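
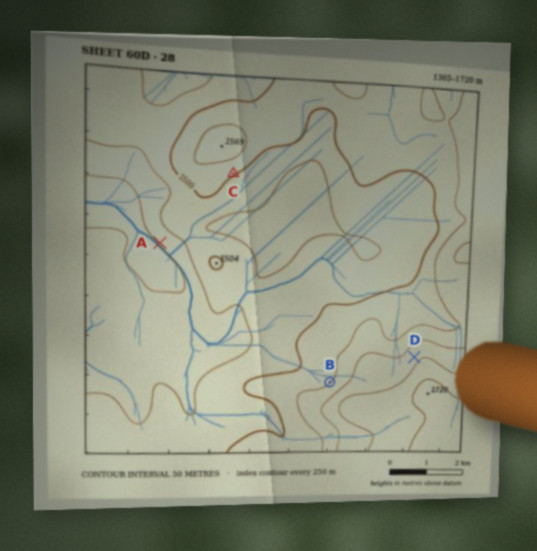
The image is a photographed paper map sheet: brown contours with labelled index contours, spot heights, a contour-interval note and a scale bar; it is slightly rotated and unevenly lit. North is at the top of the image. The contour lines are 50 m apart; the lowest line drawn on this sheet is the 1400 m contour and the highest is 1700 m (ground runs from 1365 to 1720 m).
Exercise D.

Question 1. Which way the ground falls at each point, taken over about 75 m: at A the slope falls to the SW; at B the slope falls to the NW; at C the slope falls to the SE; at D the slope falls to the NW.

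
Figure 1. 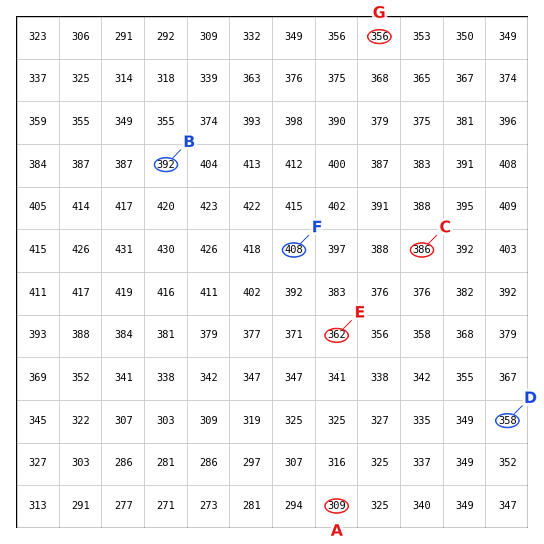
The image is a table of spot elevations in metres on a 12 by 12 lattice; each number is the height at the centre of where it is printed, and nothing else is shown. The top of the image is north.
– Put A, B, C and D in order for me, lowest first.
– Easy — A D C B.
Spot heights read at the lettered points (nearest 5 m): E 360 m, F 410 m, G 355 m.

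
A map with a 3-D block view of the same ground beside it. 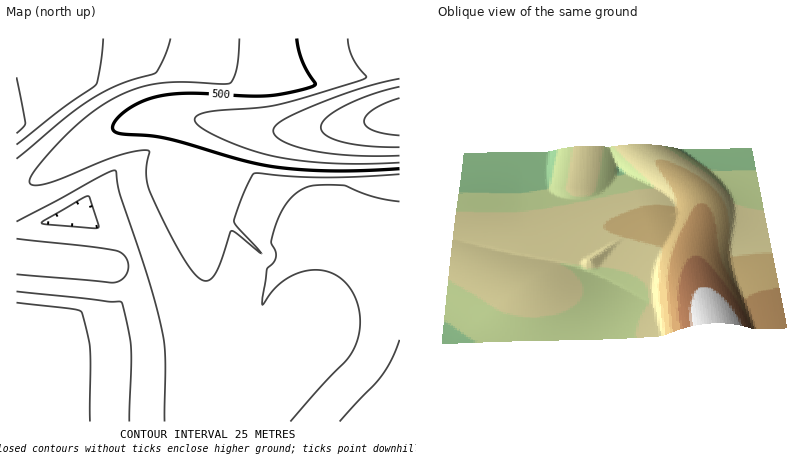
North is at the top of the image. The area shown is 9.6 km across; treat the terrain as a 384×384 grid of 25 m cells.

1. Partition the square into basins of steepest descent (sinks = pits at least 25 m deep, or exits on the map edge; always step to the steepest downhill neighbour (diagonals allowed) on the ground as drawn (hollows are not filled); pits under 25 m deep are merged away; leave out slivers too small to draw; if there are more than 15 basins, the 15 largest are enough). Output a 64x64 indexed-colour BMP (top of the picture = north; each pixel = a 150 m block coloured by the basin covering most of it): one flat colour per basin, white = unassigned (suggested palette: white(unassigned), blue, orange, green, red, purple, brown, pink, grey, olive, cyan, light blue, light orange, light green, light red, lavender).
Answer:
<image width="64" height="64" href="data:image/bmp;base64,Qk12CAAAAAAAAHYAAAAoAAAAQAAAAEAAAAABAAQAAAAAAAAIAAATCwAAEwsAABAAAAAAAAAA////ALR3HwAOf/8ALKAsACgn1gC9Z5QAS1aMAMJ34wB/f38AIr28AM++FwDox64AeLv/AIrfmACWmP8A1bDFADMzMzMzMzMzMzMzMzMzMzERERERERERERERERERERERMzMzMzMzMzMzMzMzMzMzMxEREREREREREREREREREREzMzMzMzMzMzMzMzMzMzMzERERERERERERERERERERETMzMzMzMzMzMzMzMzMzMzMRERERERERERERERERERERMzMzMzMzMzMzMzMzMzMzMxEREREREREREREREREREREzMzMzMzMzMzMzMzMzMzMzERERERERERERERERERERETMzMzMzMzMzMzMzMzMzMzMRERERERERERERERERERERMzMzMzMzMzMzMzMzMzMzMxEREREREREREREREREREREzMzMzMzMzMzMzMzMzMzMzERERERERERERERERERERETMzMzMzMzMzMzMzMzMzMzMRERERERERERERERERERERMzMzMzMzMzMzMzMzMzMzMzEREREREREREREREREREREzMzMzMzMzMzMzMzMzMzMzMRERERERERERERERERERETMzMzMzMzMzMzMzMzMzMzMxERERERERERERERERERERMzMzMzMzMzMzMzMzMzMzMzEREREREREREREREREREREzMzMzMzMzMzMzMzMzMzMzMRERERERERERERERERERETMzMzMzMzMzMzMzMzMzMzMxERERERERERERERERERERMzMzMzMzMzMzMzMzMzMzMzEREREREREREREREREREREzMzMzMzMzMzMzMzMzMzMzERERERERERERERERERERETMzMzMzMzMzMzMzMzMzMzMRERERERERERERERERERERMzMzMzMzMzMzMzMzMzMzMxEREREREREREREREREREREzMzMzMzMzMzMzMzMzMzMzERERERERERERERERERERETMzMzMzMzMzMzMzMzMzMzMRERERERERERERERERERERMzMzMzMzMzMzMzMzMzMzMxEREREREREREREREREREREzMzMzMzMzMzMzMzMzMzMzERERERERERERERERERERETMzMzMzMzMzMzMzMzMzMzMRERERERERERERERERERERMzMzMzMzMzMzMzMzMzMzMxEREREREREREREREREREREzMzMzMzNEREQzMzMzMzMxERERERERERERERERERERETRERERERERERERDMzMzMzERERERERERERERERERERERREREREREREREREREMzMzMRERERERERERERERERERERFEREREREREREREREREMzMxEREREREREREREREREREREUREREREREREREREREREMzERERERERERERERERERERERRERERERERERERERERERDMRERERERERERERERERERERFEREREREREREREREREREMxEREREREREREREREREREREURERERERERERERERERERBERERERERERERERERERERERREREREREREREREREREREERERERERERERERERERERERFEREREREREREREREREREQREREREREREREREREREREREURERERERERERERERERERBERERERERERERERERERERERREREREREREREREREREREERERERERERERERERERERERFEREREREREREREREREREQRERERERERERERERERERERESJERERERERERERERERERBERERERERERERERERERERERIiREREREREREREREREREEREREREREREREREREREREREiIiREREREREREREREREQRERERERERERERERERERERESIiIkRERERERERERERERBERERERERERERERERERERERIiIiIkRERERERERERERDMREREREREREREREREREREREiIiIiJERERERERERERDMxERERERERERERERERERERESIiIiIiJERERERERERDMzERERERERERERERERERERERIiIiIiIiREREREREREMzMxEREREREREREREREREREREiIiIiIiIiREREREREQzMzERERERERERERERERERERESIiIiIiIiIiREREREREMzMxERERERERERERERERERERIiIiIiIiIiIiREREREQzMzMSIiIiIiIiIiIiIREREREiIiIiIiIiIiIiJEREREIiIiIiIiIiIiIiIiIiIiIhESIiIiIiIiIiIiIiIiIiIiIiIiIiIiIiIiIiIiIiIiIiIiIiIiIiIiIiIiIiIiIiIiIiIiIiIiIiIiIiIiIiIiIiIiIiIiIiIiIiIiIiIiIiIiIiIiIiIiIiIiIiIiIiIiIiIiIiIiIiIiIiIiIiIiIiIiIiIiIiIiIiIiIiIiIiIiIiIiIiIiIiIiIiIiIiIiIiIiIiIiIiIiIiIiIiIiIiIiIiIiIiIiIiIiIiIiIiIiIiIiIiIiIiIiIiIiIiIiIiIiIiIiIiIiIiIiIiIiIiIiIiIiIiIiIiIiIiIiIiIiIiIiIiIiIiIiIiIiIiIiIiIiIiIiIiIiIiIiIiIiIiIiIiIiIiIiIiIiIiIiIiIiIiIiIiIiIiIiIiIiIiIiIiIiIiIiIiIiIiIiIiIiIiIiIiIiIiIiIiIiIiIiIiIiIiIiIiIiIiIiIiIiIiIiIiIiIiIiIiIiIiIiIiIiIiIiIiIiIiIiIiIiIiIiIiIiIiIiIiIiIiIiIiIiIiIiIiIiIiIiIiIiIiIiIiIiIiIiIiIiIiIiIiIiIiIiIi"/>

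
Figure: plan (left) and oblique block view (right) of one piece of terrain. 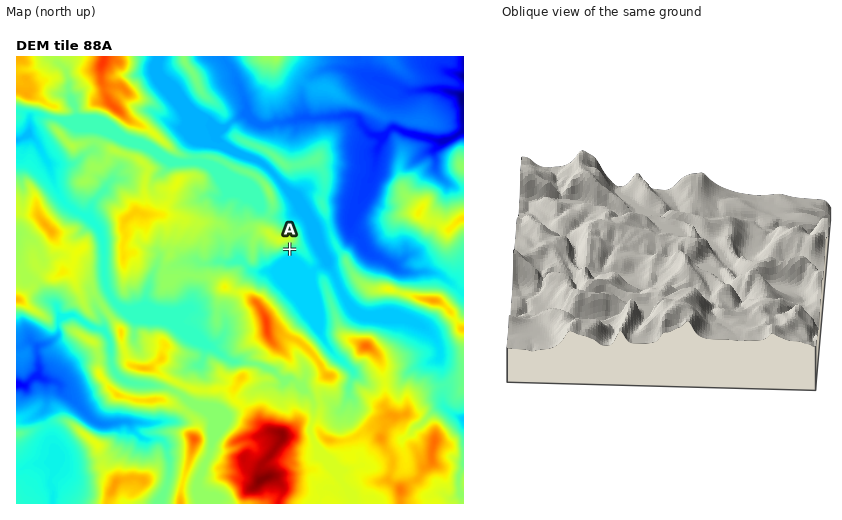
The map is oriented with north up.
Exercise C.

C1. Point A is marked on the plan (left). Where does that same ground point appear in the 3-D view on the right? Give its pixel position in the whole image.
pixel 704 255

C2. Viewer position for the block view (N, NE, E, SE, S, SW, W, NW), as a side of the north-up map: S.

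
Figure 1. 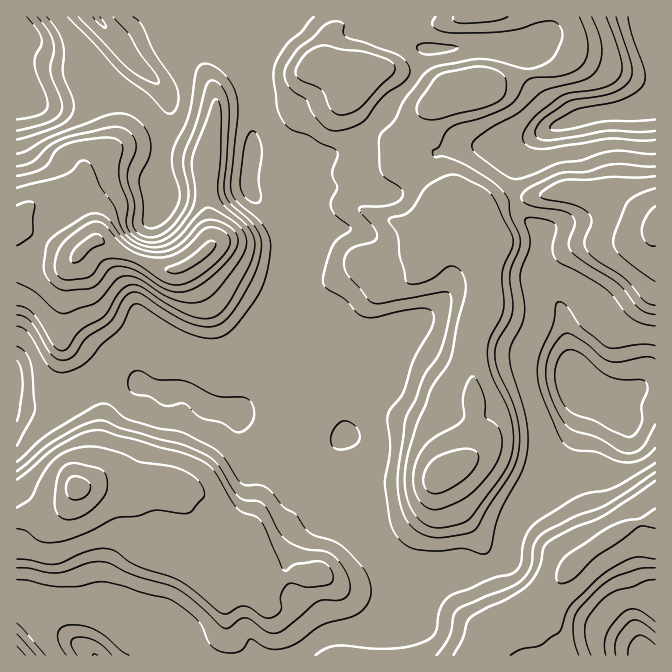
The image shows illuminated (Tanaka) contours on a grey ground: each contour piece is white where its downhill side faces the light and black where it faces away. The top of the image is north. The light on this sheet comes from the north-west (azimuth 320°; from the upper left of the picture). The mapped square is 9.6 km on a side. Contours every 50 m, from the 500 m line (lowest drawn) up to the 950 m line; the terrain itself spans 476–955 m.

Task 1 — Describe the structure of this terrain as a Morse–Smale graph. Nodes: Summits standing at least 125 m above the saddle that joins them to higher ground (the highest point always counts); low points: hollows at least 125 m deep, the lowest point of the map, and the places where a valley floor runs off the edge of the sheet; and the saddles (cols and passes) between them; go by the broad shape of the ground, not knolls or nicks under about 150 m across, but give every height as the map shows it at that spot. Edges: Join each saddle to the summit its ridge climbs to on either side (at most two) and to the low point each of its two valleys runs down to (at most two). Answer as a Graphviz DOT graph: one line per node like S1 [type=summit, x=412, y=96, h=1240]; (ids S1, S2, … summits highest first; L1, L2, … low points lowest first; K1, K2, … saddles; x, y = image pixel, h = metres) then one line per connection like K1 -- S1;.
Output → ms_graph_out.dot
graph terrain {
  S1 [type=summit, x=87, y=247, h=955];
  S2 [type=summit, x=75, y=488, h=919];
  S3 [type=summit, x=444, y=473, h=900];
  S4 [type=summit, x=655, y=225, h=861];
  S5 [type=summit, x=609, y=537, h=806];
  L1 [type=low, x=580, y=385, h=476];
  L2 [type=low, x=652, y=32, h=477];
  L3 [type=low, x=18, y=33, h=477];
  L4 [type=low, x=647, y=655, h=479];
  L5 [type=low, x=17, y=655, h=483];
  K1 [type=saddle, x=480, y=655, h=768];
  K2 [type=saddle, x=515, y=200, h=692];
  K3 [type=saddle, x=230, y=655, h=646];
  K4 [type=saddle, x=492, y=567, h=642];
  K5 [type=saddle, x=310, y=648, h=640];
  K6 [type=saddle, x=372, y=540, h=638];
  K7 [type=saddle, x=260, y=327, h=636];
  K1 -- S5;
  K1 -- L3;
  K1 -- L4;
  K2 -- S3;
  K2 -- S4;
  K2 -- L1;
  K2 -- L2;
  K3 -- S2;
  K3 -- L3;
  K3 -- L5;
  K4 -- S3;
  K4 -- S5;
  K4 -- L1;
  K4 -- L3;
  K5 -- S2;
  K5 -- S5;
  K5 -- L3;
  K6 -- S2;
  K6 -- S3;
  K6 -- L3;
  K7 -- S1;
  K7 -- S2;
  K7 -- L3;
}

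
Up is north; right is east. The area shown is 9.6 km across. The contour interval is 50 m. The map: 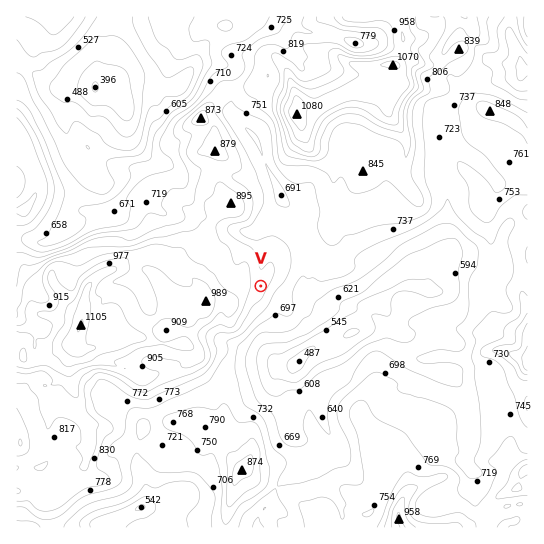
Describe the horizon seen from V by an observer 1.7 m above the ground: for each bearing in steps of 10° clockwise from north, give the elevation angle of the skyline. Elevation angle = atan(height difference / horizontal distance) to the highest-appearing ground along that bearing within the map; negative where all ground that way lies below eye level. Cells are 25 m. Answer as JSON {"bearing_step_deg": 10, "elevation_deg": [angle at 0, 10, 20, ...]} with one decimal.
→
{"bearing_step_deg": 10, "elevation_deg": [0.0, 4.3, 3.4, 3.2, 2.0, 0.5, 0.1, -0.6, -0.9, -0.9, 0.7, -0.3, -0.7, 0.2, 0.3, 1.5, -0.6, -0.9, -0.3, 0.0, -0.5, 0.5, 5.1, 9.1, 9.8, 9.8, 10.2, 10.4, 10.2, 9.7, 8.8, 7.6, 6.1, 4.2, 2.7, 0.8]}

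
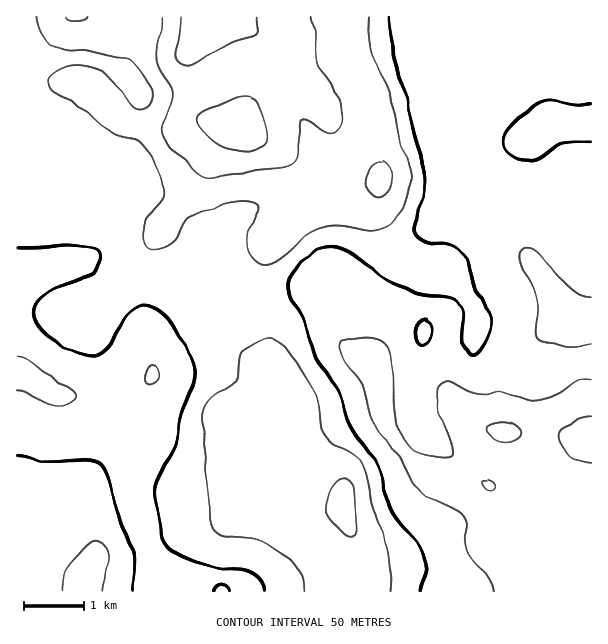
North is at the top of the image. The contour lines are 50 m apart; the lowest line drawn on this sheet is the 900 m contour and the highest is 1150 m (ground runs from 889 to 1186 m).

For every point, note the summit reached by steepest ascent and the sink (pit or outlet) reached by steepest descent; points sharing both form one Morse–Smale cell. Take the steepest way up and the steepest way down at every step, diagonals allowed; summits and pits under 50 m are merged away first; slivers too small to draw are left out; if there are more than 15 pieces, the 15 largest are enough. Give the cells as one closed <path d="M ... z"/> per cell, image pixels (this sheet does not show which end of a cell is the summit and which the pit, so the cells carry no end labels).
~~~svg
<path d="M591 16l-515 1 2 63 5 6 12 6 25 26 17 8 16 2 23 0 24-7 37 3 15 12 33 18 19 17 4 14-2 16-17 26-23 22-7 26 0 13 29 1 36-6 29 12 7 10 2 45 12 19 10 50 6 13 10 15 20 21 36 18 30 26 39 29 26 11 31 6 10-1z"/><path d="M75 16l-59 1 0 355 13 4 19 14 11 4 19 3 30 0 26-6 9-5 9-11-4-54 3-18 9-18 20-13 27-10 24 22 15 5 12 0 1-14 6-23 5-7 19-18 13-20 5-10 1-12-4-14-13-13-39-22-15-12-37-3-24 7-23 0-16-2-17-8-25-26-12-6-5-6z"/><path d="M324 283l-36 6-29 1 0 13 7 23 4 30 6 16 10 15 2 21-7 31-43 1-6 37 0 18 3 11 5 5 12 6 32 11 16 0 15-5 20-9 7-8 6 18 0 13-14 27-1 28 258 0 0-34-40-6-26-11-39-29-30-26-36-18-20-21-15-24-11-54-12-19-1-38-3-12-5-5z"/><path d="M207 262l-27 10-18 11-8 11-4 15-2 27 4 41-8 15 0 46-10 21-2 14 1 30 15 46 14 31 18 0 23-4 25 0 14 4 9 12 81 0 2-28 14-27 0-13-6-18-7 8-20 9-15 5-16 0-32-11-12-6-5-5-3-11 0-18 6-37 43-1 7-31 0-16-17-30-5-36-7-23 0-13-13-1-15-5z"/><path d="M21 373l-5 1 0 217 146 1 1-11-19-44-12-45 1-27 11-27 0-46 2-8-27 12-41 1-24-5z"/><path d="M228 576l-25 0-23 4-16 0-1 11 87 0-8-11z"/>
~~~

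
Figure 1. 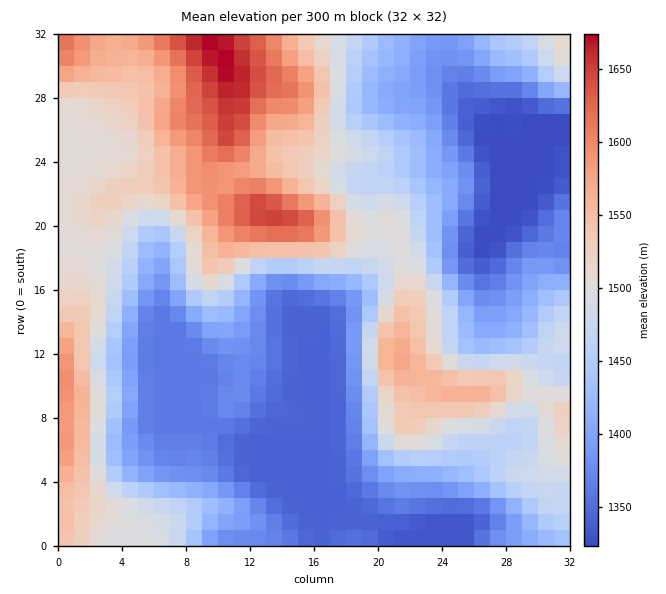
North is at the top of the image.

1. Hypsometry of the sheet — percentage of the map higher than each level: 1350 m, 85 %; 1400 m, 64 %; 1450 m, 51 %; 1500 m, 34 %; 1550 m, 16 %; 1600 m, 6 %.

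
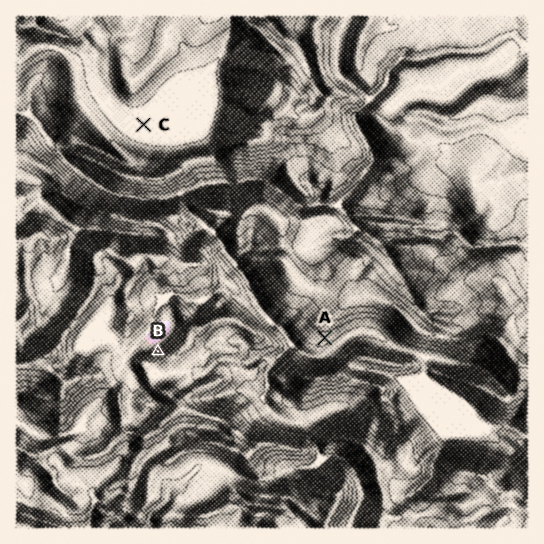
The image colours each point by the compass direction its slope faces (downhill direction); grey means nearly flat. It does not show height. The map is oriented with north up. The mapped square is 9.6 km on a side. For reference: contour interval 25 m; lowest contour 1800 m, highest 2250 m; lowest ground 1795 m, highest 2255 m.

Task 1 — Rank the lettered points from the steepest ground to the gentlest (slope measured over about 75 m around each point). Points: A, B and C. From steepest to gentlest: B A C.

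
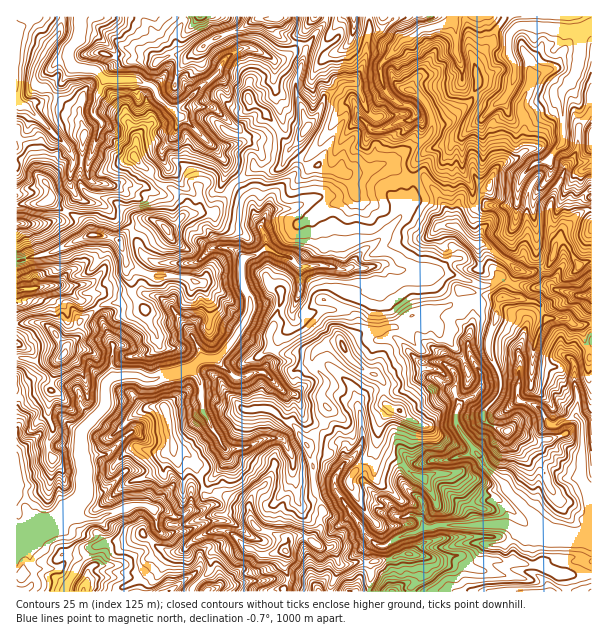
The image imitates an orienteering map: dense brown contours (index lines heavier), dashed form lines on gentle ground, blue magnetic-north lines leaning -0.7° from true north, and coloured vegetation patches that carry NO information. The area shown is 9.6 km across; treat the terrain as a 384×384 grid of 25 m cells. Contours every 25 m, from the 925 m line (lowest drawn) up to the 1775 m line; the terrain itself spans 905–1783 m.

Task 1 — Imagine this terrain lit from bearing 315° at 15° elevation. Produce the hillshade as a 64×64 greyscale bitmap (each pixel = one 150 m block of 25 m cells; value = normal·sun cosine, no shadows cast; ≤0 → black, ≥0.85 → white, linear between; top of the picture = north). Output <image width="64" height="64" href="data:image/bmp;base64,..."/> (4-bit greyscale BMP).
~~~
<image width="64" height="64" href="data:image/bmp;base64,Qk12CAAAAAAAAHYAAAAoAAAAQAAAAEAAAAABAAQAAAAAAAAIAAATCwAAEwsAABAAAAAAAAAAAAAAABEREQAiIiIAMzMzAERERABVVVUAZmZmAHd3dwCIiIgAmZmZAKqqqgC7u7sAzMzMAN3d3QDu7u4A////ACR4hQCKqEIgALoASIrd2AAAYABQABUAAREAAAAAESEAI2iXAGiYdUAAGWAFZ3eHAAAwADEAAiAAEREBERATMiJVVnlQNmd2VBAAdBITIBAAAAEAAgAAEQABMzMzRDRVRHd3VnIEVGdkQgAVNBAREQAAAAFphjECISJGZmVWZmZVZnmXhzJENGeZMAVXU0ZkAAAAAEi/+2IjVUV3h2iId2VVaJmrl4dTSL7nACaJZ5kgIjMAAAXv62I0VFVXZmZmZkVWeJu6u6cEi97FR4hnmoRkFzAQAATO2nZmZTRFVENENERWeZrN20epqs26uFWKmJYAMhQQAAISNFRFVERDIiMzMjVnY3vtd8mMq6mYVId4lwAEIwAAFAAAAAAkREMgElQwA1eDAEdklgV4qroxVlaHECIhAAAEQAABETREVCEBdlAAJZpAAAA3ImRpzFAVVnMBJCAAEAJQAAAzRERUMiJ3cgAEiKcAAAZSd3i9swFocAREEQABERAAAANEM0RDM4hzAASZKbQSAEFEmbzaIFlwAsQiEAFEEQAAAUQiIiNUiHQABJxgeXUwMjBby7xgSXAA2zMQAmqqpgIwEiERAUWJlgAFjOQEVUIzMSvuy4FYYQAMkxAAAUW8ZEAAAAAANnmnIAV2vnV3ZDMgJ87+tWdiAAKmEBAAAABVQQAAAAAmRaUABpYJ65mFRCEzEH3Zd2ERAGcQEQAAAAJSAAAgABWDVwAGzoBduXQ1I1UQAERodBEARxABAAADICYAAGpwBalDAAGv+gGJYgI3VkAAAkd2IRBHIAEhAAdyGrAABrhFSIAAABr/sjdQAEeIQgElZ4YyIldBETUQC9sD3CAAA3ZEYgAAA8/9unAAWcqYZVeJh1IjaWVDI0AK/3AKUAEAeHZkAAAAi97v6ABMzLu5eJqnQyNZdWUwAAC/8AAwAABqiIYAAACdyL7+oCu7vuh5dplCIzVTNFQAIwn6AHAAAFp2dgAAAEm4aL3aesZ++oZCV1MzMzMQESAnAKkApAAAWkRUAAAAAAAAAVq9mRAIeIRERDNFMzAAEChAZwCkAQBZNXcgAAACAAAAAHrdwwA5mFREREdjMQAAAmNCAJQBIWp4m7EAAAykAAAAAA3/syeJhUUzRmQiEAAARlAAgwASWpiJqAAAB6qDAAAAAO/qV6u5dkI0VDIhAAA6YACGAAAmRGd4YAABJWQABFAAX/xViry5ZEREMzMiEDuAAFoAAAFmiGeCAAATMgAAgwAM/4Noq8qHZ3ZEM0QwKqEAKRABIdy6iJYARDMxAABFAAP/w1h4mYd3mpZERDInpAEWcyJG3cuZmXA3dlEDEAEAAL7UOnVnd2Z4qodlQzWFABNEeWXd3cqImGZVQQFgAAAAeJQKt1RWZWaJmYhkRpkzNUQ0Q1jMzJh3h0MgAFMAAARnZAfJdmVVVmd3iZdVinQ0QgAAAAAWZWh2MjIBZ0AACHh2J+uqqYdmZmZ4hkNHcQAAEAAAAABVFJczV3aLtgAL23dX7amrqYZVVVZ3URJVIABFAAAAAAVSeEJEQiXdMAn/lmREQxRkVlQzM1dzE2dYgAhgyWIAACJFMjIAAAqQAFyTERAAAEQzRCEhJVMTWWfGA3fd3bcAADQSRBAAAAAAAFEAEzMxFWVVQQETVBNqhroyNt3d7tgzaDJVMAAAAAAAVSEjNDMiRneHABN0AVuXu1ECq7vM3biclVZhAAAAAASIZDM0MzIkeKyUImcACqmrggAAAVirqJvLqIggAQAAArl2VDQyIiJXm8l0SGAHqqmnEAAAA4qoibzLqoQ0IAAAaGd2REMiIzV5uoQ0Qgirx4qWh3IBaJqYmrqYl0VhABAlM1ZmVDIzNGeJhUIABqrpWpa6hRJ4iamId4eHQWUQERVBI0VUMzNEVmeXZwADxd43uuyFAph3ZmVVeJhhOVERAVMBIzMiIzRVZ4l7YADYT3Kt7rYQmqciMzNpmYZJpiQgBTE0MzMjNHVHeoqgAE5twDrNyFJn3ZZCM3mYh3m5ZoMCZDVVVUQyZiZ6mMgAAHz1A6qpZWGu24MSnJiIqrp2mBBGRVVmZlEVM3qnqmMAA+simXd2YB7dtQBNt2h3moeJYARUUmmHlhASWqiqeIIAjUBYdXdxDezHAAnXZURWZnikAFRTKKmbhAAGqal3iFAqQEd2ZoUG2qkwA7lVdkVDR5oAFSQgOJvJMABaqIh2YjlQZXZnYTeqipIAm6qHU1M2qXAEIUMAJtpiAAS4iGREWZKHd4dgKstppSBqy6hzNVaohQEjFWRCaFNSAFmYUzRpqHNHmYAL7Yd2QArZaqYjaJh5MAIRRjMlJHcgA6tRI2iZpTR6tAfcuYdwAN+8yUNYhXuRAAA4QQIiWXAATIABSJq5ZVrLIXiHU6cADP3bU2mQO8lRAGe4QQAXlAAKowAVm7pFVZqEIAAAOgAAvstzarEIvKcAbMyTEAeFIAemIAKLqzBEUxEyADAGQAAN65dpxwKaqxAOzdhCGJUzJoZVEVmagASHQkVliUWVAAHcl1WJADerYAfN3EFIlRBXdUZSV5qjAHzJiHeJmL2AAARlITcgEVuAAHvNkUiWMDh2VWRHiakAKLupiHiHjexAAAEgBXASCaAABKy2WZdgGYZ1ZVd4mnAGmruYd4hJ3uxwAAAAlwMXtAAABHh5l4MEZFRDNUaZkQV6vKhniUOt3/kAAAA7ISe1QAAAA3iHlwAzMiES"/>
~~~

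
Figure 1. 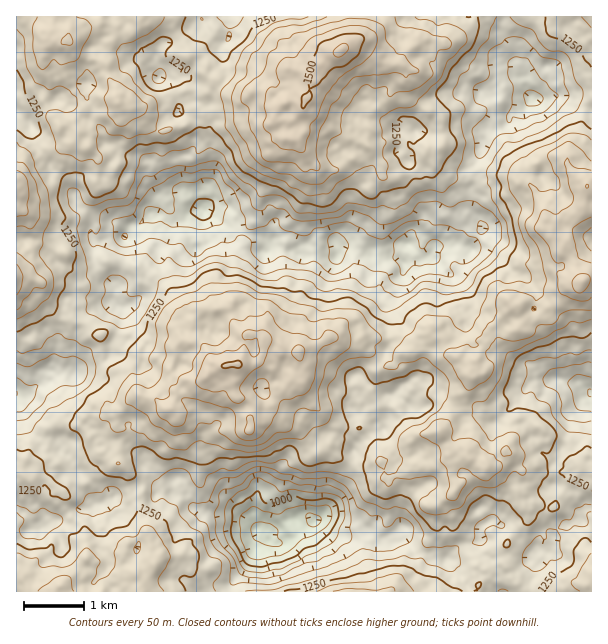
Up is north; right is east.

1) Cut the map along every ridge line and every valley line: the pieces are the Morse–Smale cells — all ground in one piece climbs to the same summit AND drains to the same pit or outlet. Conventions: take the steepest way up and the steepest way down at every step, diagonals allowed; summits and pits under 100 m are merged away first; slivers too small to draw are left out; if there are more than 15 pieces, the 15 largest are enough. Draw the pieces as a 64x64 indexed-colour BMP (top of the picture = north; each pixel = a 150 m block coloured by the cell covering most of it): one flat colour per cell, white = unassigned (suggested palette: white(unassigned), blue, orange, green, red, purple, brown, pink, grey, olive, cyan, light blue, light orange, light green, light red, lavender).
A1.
<image width="64" height="64" href="data:image/bmp;base64,Qk12CAAAAAAAAHYAAAAoAAAAQAAAAEAAAAABAAQAAAAAAAAIAAATCwAAEwsAABAAAAAAAAAA////ALR3HwAOf/8ALKAsACgn1gC9Z5QAS1aMAMJ34wB/f38AIr28AM++FwDox64AeLv/AIrfmACWmP8A1bDFAA7u6ZmZmZmZmZmZmQAIiIiIiIiIiIiIiIiIiIiAAAAA7u7umZmZmZmZmZmZAAiIiIiIiIiIiIiIiIiIiIAAAADu7u7pmZmZmZmZmZmQCIiIiIiIiIiIiIiIiIiIiAAAAO7u7u7u7pmZmZmZmZkIiIiIiIiIiIiIiIiIiIiIAAAA7u7u7u7umZmZmZmZmQiIiIiIiIiIiIMzOIiIiIAAAADu7u7u7u7pmZmZmZmZmIiIiIiIiIiIMzMzOIiIAAAAAO7u7u7u7u6ZmZmZmZmQiIiIiIiDM4MzMzMziIAAAAAAAA7u7u7u7pmZmZmZmRERiIgAADMzMzMzMzOIAAAAAAAAAA7u7u7umZmZmZmRERERETMzMzMzMzMzMzMAAAAAAAAAAADu7u6ZmZkREREREREREzMzMzMzMzMzMwAAAAAAAAAAAN3e6ZmZkRERERERERERMzMzMzMzMzMzAAAAAAAAAAAN3d3ZmREREREREREREREzMzMzMzMzMzMwAzAAAAAAAA3d3dERERERERERERERERMzMzMzMzMzMzMzMwAAAAAADd3dEREREREREREREREREzMzMzMzMzMzMzMwAAAAAADd3dERERERERERERERERETMzMzMzMzMzMwAAAAAAAAAN3d0REREREREREREREREREzMzMzMzMzMzAAAAAAAAAN3d3RERERERERERERERERETMzMzMzMzMzMzMAAAAA3d3dDdEREREREREREREREREREzMzMzMzMzM8MAAAAA3d3dAA0REREREREREREREREREREzMzMzMzM8zAAAAADd3d3QDRERERERERERERERERERETMzMzMzMzwAAAAADd3d3d3d0RERERERERERERERERERMzMzMzM8zAAAAAAN3d3d3d3dERERERERERERERERERETMzMzMzzMwAAAAAAN3d3d3d0REREREREREREREREREzMzMzMzzMzMAAAAAADd3d3d3REREREREREREREREREzMzMzMzPMzMzAAMzAAAAA3d3VEREREREREREREREREzMzMzMzM8zMzMzMzMAAAAAA1VUREREREREREREREREREzMzMzMzzMzMzMzMwAAAAAAFVVVVURERERERERERERERMzMzMzM8zMzMzMzAAAAAAABVVVVRERERERFVVREREREzdzMzMzzMzMzMzMAAAAAAAFVVVVURERERVVVVVVVVVVd3c3MzPMzMzMzMwAAAAAAABVVVVVERFVVVVVVVVVVVV3d3czN3AAzMzMzAAAAAAAAFVVVVUREVVVVVVVVVVVVXd3d3d3dwAAzMzMAAAAAAAAVVVVVVERVVVVVVVVVVVXd3d3d3d3cAAMzMwAAAAAAAVVVVVVVVVVVVVVVVVVVVd3d3d3d3d3d3fMzAAAAAAABVVVVVVVVVVVVVVVVVVVVXd3d3d3d3d3d3zMAAAAAAAABVVVVVVVVVVVVVVVVVVVd3d3d3d3d3d3d3wAAAAAAAAAVVVVVVVVVVVVVVVVVVVXd3d3d3d3d3d3AAAAAAAAAAAFVVVVVVVVVVVVVVVVVVd3d3d3d3d3d3cAAAAAAAAAAABVVVVVVVVVVVVVVVVERER3d3d3d3d3cAAAAAAAAAAAAFVVVVVVVURERERERERERER0R3d3d3cAAAAAAAAAAAAAVVVVVVVURERERERERERERERHd3d3dwAAAAAAAAAAsAAFVVVVVERERERERERERERERER3d3dwAAAAAAAAALu7sAu1VVRERERERERERERERERER3d3d3AAAAAAAAC7u7u7u7tURERERERERERERERERERHd3d3cAAAAAAAC7u7u7u7u0REREREREREREREREREREd3d3cAAAAAAAC7u7u7u7u0RERERERERERERERERERER3d3dwAAAAAAALu7u7u7u7RERERERERERERERERERERHd3dwAAAAAAALu7u7u7u7RERERERERERERERCIkREqqAAAAAAAAAAAGu7u7u7u7tEREREREREQiJEREIiJEqqoAAAAAAAAAAGa7u7u7u7u7REREREREQiIiREIiIiSqqgAAAAAAAAAGZmu2a7u7u7u0RERERERCIiJEIiIiIqqqoAAAAAAAAAZmZmZru7u7u7RERERERCIiIiIiIiIiqqqgAAAAAAAABmZmZma7u2a7tERERERCIiIiIiIiIiKqqqoAAAAAAABmZmZmZmu2Zma0RERERCIiIiIiIiIiIqqqqqoAAAAABmZmZmZma7ZmYiIiREREIiIiIiIiIiIqqqqqqqAAAAAGZmZmZmZmZmZiIiIiREIiIiIiIiIiKqqqqqqqqgAAD/ZmZmZmZmZmZmIiIiIkIiIiIiIiIiKqqqqqqqqq////9mZmZmZmZmZmIiIiIiIiIiIiIiIiIqqqqqqqqqr////2ZmZmZmZmZmIiIiIiIiIiIiIiIiIiqqqqqqqqr/////ZmZmZmZmZmYiIiIiIiIiIiIiIiIiKqqqqqqqr/////9mZmZmZmZmZiIiIiIiIiIiIiIiIiIqqqqqqqqq/////2ZmZmZmZmZmIiIiIiIiIiIiIiIiIiKqqqqqqq//////ZmZmZmZmZmZmIiIiIiIiIiIiIiIiIiIiKqqq//////9mZmZmZmZmZmZiIiIiIiIiIiIiIiIiIiIiqqr///8AD2ZmZmZmZmZmZmYiIiIiIiIiIiIiIiIiIiIqqv///wAA"/>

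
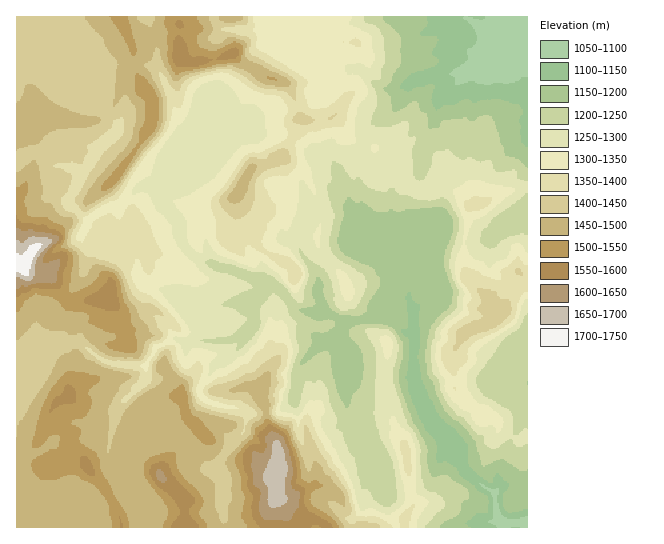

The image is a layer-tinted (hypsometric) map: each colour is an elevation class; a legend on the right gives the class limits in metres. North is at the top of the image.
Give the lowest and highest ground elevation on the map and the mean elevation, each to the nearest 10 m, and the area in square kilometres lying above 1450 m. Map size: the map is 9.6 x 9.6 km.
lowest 1050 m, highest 1740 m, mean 1340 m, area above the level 23.2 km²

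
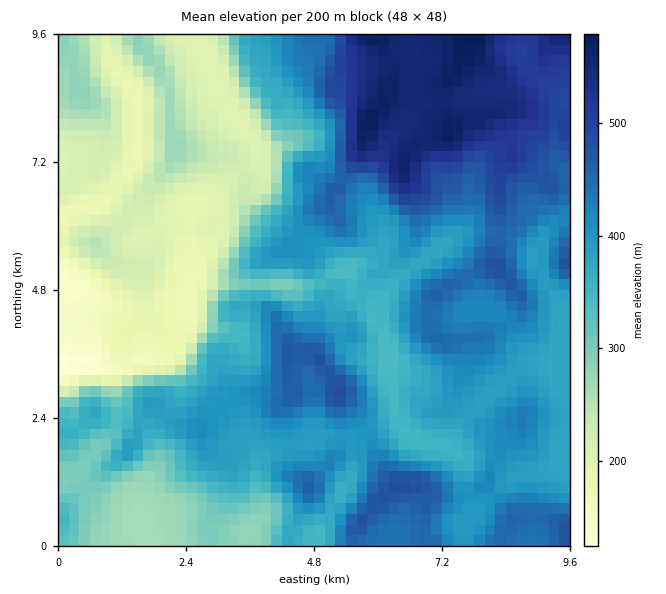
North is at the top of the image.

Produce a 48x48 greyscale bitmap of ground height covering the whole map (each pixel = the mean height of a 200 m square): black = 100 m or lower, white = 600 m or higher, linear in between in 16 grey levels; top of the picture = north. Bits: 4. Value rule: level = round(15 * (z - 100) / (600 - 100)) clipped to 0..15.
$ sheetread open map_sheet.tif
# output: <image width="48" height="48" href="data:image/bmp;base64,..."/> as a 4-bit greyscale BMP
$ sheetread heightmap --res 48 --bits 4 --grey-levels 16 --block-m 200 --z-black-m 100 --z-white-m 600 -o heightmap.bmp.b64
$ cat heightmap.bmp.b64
<image width="48" height="48" href="data:image/bmp;base64,Qk32BAAAAAAAAHYAAAAoAAAAMAAAADAAAAABAAQAAAAAAIAEAAATCwAAEwsAABAAAAAAAAAAAAAAABEREQAiIiIAMzMzAERERABVVVUAZmZmAHd3dwCIiIgAmZmZAKqqqgC7u7sAzMzMAN3d3QDu7u4A////AHZlVVVVVVZmZVZ4h3iruqqquqmaq6qqu3dlVVVVVWZmZVZ4iHiru6qqupmZq7qqu3dmVVVVVVZmZlZoiIibu7qrupmZmru7u3dmVVVVVVZmZmZomZiKu7u7u6mZmru6qnZmZVVVVWZ3d2Z4qqiJq7u7u6mZmaqqmWZmZVVVZmd4iHeJq6mIq7zLu6mamZmZmWZmdmVWZ3iIiIiaq6mImru7upmJqZmZiGZmeHZmZ4iZmIiZqqqYmrqqmYiJmZmYiHdmeJh2d4mZmYiZmZqZmqmIiIiImZmZiHd2Z5l3eJmZmYmZmZmZmZiIiIiJmZqZiIh3d4iIiZmZmZmZmZmZmZh4iIiJmaqpiIiIh4iImZmZmZmZmZmpmYiIiIiZmaqpmHeIh3iZmZmZmZqqqZq6qYeImZmZmaqpmGaIdniZiJmZmZq7uqu7qYeImZmZmZqZiDRmVWiIiImZmZqrurvLqYeIiJmZmZmZiCIzM0Vmd3iJmZqruru7mHeIiJmZmZmYiBEREiIzNGiIiIm7u7u6mHeIiZmpmZmIiBERIiIiI1eIiIm7u7uZiHeImaqqqZmIiBERIiIiIkeIiIm7u7qZiHeJqqqqqZmYiCIiIjIjIjV3d4m7uqqZmHiKq7qqqpmZiCIiIjMzIiRneImqqqmZmHiauqqqqqqZiCIiIiMzIiNYiIqqmZiJh3iaqqqqqqqpiCIiIjMzIiNYiJmYiJiIh4iau6qqqqupiCEiIjMzIiNGeIh3d4iIiIiau7qqqrupiREiIzMzMiM1ZmZmZ4iIiIiJq7uqq7uZmRIiNERDMiI1Z3d3iId3iIiImqq7u7qZqyI0RERDMiI0aJmZmZh3iImYiZqrzLmZqyNERDMzMyI0V4mZmZiIiImZiImru6mZqzRERDMzMzMzRoiZmZmZmYmamImau6qZqzNERDMzMzMzRniJmZqqmYmaqZmau7qpmiMzNEMzMzMzRWeJmqq6mZmqqpmau7uqmiIiM0RDMzMzRVeImru6mZq7u6qqu7uqqjMyIzRDMzMzREVomru6qavMy7u7vLu7ujMzMzREQzMzRERYmqu6qrzdy7u7zLu7uzMzMzNEREQzNENYmqq7q83ty7u7zMu7uzM0MzM0VURERDNXmpq8zM3tzMy7zMzLuzM0QzM0VVRERDNXiZm93d3u3d3MzNzLuzM0RDM0VVREQzNWZ4m97t3u7u3czNzMvERERDM0VVRDMzRmZ4m97t3e7u7d3czMzERERDM0VUQzM0V3eIm97u3d7u7u3d3czFVVVDM0VUMzM0aHiJq97u7d7u7u7t3czFVVVDM0VUMzNFeIiavN3u7u7u3d3e3czFVVQzM1VEMzNXiImbzN3u7u7u3d3d3czFVVQzNFVDMzRoiJmrzN3e7u7u7t3d3MzFVUMzRVVDMzR4iZqrzN3e7u7u7u7dzMzFVUM0VVRDMzV4iZqqvN3e7t7u7u7czN3GVUM0VVQzM0aIiaqqvN3u7u7u7u3czN3WVUNFZUQzM0eImaqqvN7u7u7u7u7dzN3Q=="/>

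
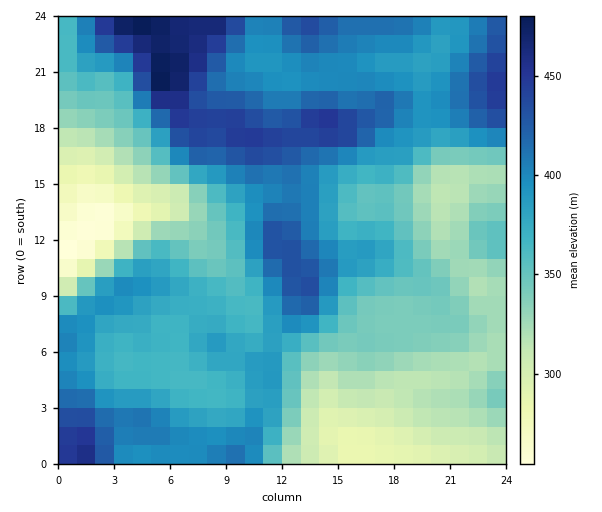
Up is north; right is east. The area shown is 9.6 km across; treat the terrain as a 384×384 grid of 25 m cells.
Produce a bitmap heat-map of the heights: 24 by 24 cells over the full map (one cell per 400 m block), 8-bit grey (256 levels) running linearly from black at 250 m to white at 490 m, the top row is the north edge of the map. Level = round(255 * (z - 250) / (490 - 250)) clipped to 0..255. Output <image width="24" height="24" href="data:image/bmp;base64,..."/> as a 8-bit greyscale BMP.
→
<image width="24" height="24" href="data:image/bmp;base64,Qk12BgAAAAAAADYEAAAoAAAAGAAAABgAAAABAAgAAAAAAEACAAATCwAAEwsAAAABAAAAAAAAAAAAAAEBAQACAgIAAwMDAAQEBAAFBQUABgYGAAcHBwAICAgACQkJAAoKCgALCwsADAwMAA0NDQAODg4ADw8PABAQEAAREREAEhISABMTEwAUFBQAFRUVABYWFgAXFxcAGBgYABkZGQAaGhoAGxsbABwcHAAdHR0AHh4eAB8fHwAgICAAISEhACIiIgAjIyMAJCQkACUlJQAmJiYAJycnACgoKAApKSkAKioqACsrKwAsLCwALS0tAC4uLgAvLy8AMDAwADExMQAyMjIAMzMzADQ0NAA1NTUANjY2ADc3NwA4ODgAOTk5ADo6OgA7OzsAPDw8AD09PQA+Pj4APz8/AEBAQABBQUEAQkJCAENDQwBEREQARUVFAEZGRgBHR0cASEhIAElJSQBKSkoAS0tLAExMTABNTU0ATk5OAE9PTwBQUFAAUVFRAFJSUgBTU1MAVFRUAFVVVQBWVlYAV1dXAFhYWABZWVkAWlpaAFtbWwBcXFwAXV1dAF5eXgBfX18AYGBgAGFhYQBiYmIAY2NjAGRkZABlZWUAZmZmAGdnZwBoaGgAaWlpAGpqagBra2sAbGxsAG1tbQBubm4Ab29vAHBwcABxcXEAcnJyAHNzcwB0dHQAdXV1AHZ2dgB3d3cAeHh4AHl5eQB6enoAe3t7AHx8fAB9fX0Afn5+AH9/fwCAgIAAgYGBAIKCggCDg4MAhISEAIWFhQCGhoYAh4eHAIiIiACJiYkAioqKAIuLiwCMjIwAjY2NAI6OjgCPj48AkJCQAJGRkQCSkpIAk5OTAJSUlACVlZUAlpaWAJeXlwCYmJgAmZmZAJqamgCbm5sAnJycAJ2dnQCenp4An5+fAKCgoAChoaEAoqKiAKOjowCkpKQApaWlAKampgCnp6cAqKioAKmpqQCqqqoAq6urAKysrACtra0Arq6uAK+vrwCwsLAAsbGxALKysgCzs7MAtLS0ALW1tQC2trYAt7e3ALi4uAC5ubkAurq6ALu7uwC8vLwAvb29AL6+vgC/v78AwMDAAMHBwQDCwsIAw8PDAMTExADFxcUAxsbGAMfHxwDIyMgAycnJAMrKygDLy8sAzMzMAM3NzQDOzs4Az8/PANDQ0ADR0dEA0tLSANPT0wDU1NQA1dXVANbW1gDX19cA2NjYANnZ2QDa2toA29vbANzc3ADd3d0A3t7eAN/f3wDg4OAA4eHhAOLi4gDj4+MA5OTkAOXl5QDm5uYA5+fnAOjo6ADp6ekA6urqAOvr6wDs7OwA7e3tAO7u7gDv7+8A8PDwAPHx8QDy8vIA8/PzAPT09AD19fUA9vb2APf39wD4+PgA+fn5APr6+gD7+/sA/Pz8AP39/QD+/v4A////ANPdvJ6bnp2epq2ecEo7LiQkJygsMTM3P9HUuKWnqKCdm6CigFQ6KiUmKi82Ozw/RcPEsKqropKMh4qYjGA9LS8yNjxDRkZLU7Gvl5KSin98e36OkGlDN0BCP0NISkxVYqKahH59e3l6fIGRlW1LQ0pLRkRERkhOXJySgHp8e3qAiYqSk3FYUlZbV1JOTEtITqOXgn6Cf32JkomFjoNxZGFjYWBfXVtSTZ6aioeFf36Ehn57j56XfWhiYGBgYWFXUHiVm5eNh4OCgHl5krK4lG9jYWBiZF5QUDpqkJ6ak4mAeXR+n77Eon1zbGhqZ1dKTxAoVH+Pin1vaW+NscK+qZKNg3ZsXlFQVwUKHkdteGthYnSdwMKxoJGSinZhUVNlbwkGCBo6UlVaZXigwLqlkH6BfW1YSVBpbhIJBxEfKzpVa36Zr66kjnJucGZSRUpdYBsSFCIvND1bd4ycoqmlj3ZsbmVPREZSVCUfJjdHVW2Ik6Stqa2jkoR8gHVXR0dLTDEwOEpZc6C3tL/Gwryyq6GSkI93YmFkZkNGTlxpjsHKx9DRzcnJzcm1npeRiY+aoVZbYGeAsdPOzM7Eu8DP1Mm9tKOXmaW2w2NpZ3Gn3NzEu7qzqKe0tayvtamYna3Bz294cn/E9erMr6Shm5men6ChnZmRmKzD0XiNkqHS8e3du5+XlpyjoJ+YkpKNkKK6y3idu9Hk6+fh0K+am6y3rqain5+WjZeswHmk0u3z7+bk5MajpLzFuK6urayjlJanvA=="/>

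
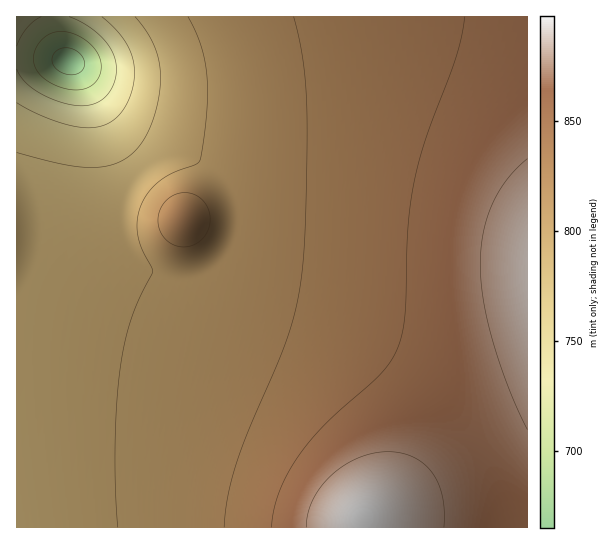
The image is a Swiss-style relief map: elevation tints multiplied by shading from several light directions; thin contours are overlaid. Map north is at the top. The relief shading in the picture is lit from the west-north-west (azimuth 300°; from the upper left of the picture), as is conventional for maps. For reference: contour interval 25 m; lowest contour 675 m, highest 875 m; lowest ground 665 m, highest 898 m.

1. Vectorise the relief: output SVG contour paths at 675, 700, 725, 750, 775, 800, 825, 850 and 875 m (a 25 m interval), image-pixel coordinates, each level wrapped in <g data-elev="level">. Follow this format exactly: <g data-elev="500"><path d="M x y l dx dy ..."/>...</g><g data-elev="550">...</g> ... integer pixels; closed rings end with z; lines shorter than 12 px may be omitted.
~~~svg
<g data-elev="675"><path d="M66 74l-10-5-3-4-1-6 4-8 5-2 5-1 7 1 6 4 4 5 2 5-2 6-4 4-6 2z"/></g><g data-elev="700"><path d="M66 89l-12-4-11-7-6-8-3-8 0-9 5-11 8-7 10-3 13 1 15 7 11 10 5 12-1 13-7 10-12 5z"/></g><g data-elev="725"><path d="M17 46l4-9 6-10 7-6 7-4"/><path d="M69 17l13 5 13 9 11 11 7 11 3 10 0 12-4 12-6 10-9 6-10 2-12 0-14-3-16-6-14-9-9-9-5-9"/></g><g data-elev="750"><path d="M102 17l12 11 10 11 6 12 4 12 0 14-2 14-6 14-8 11-8 6-9 4-11 2-11-1-30-8-32-16"/></g><g data-elev="775"><path d="M135 17l11 14 8 15 5 15 2 16-2 20-5 21-8 17-9 14-8 7-11 7-12 3-12 1-31-3-46-12"/></g><g data-elev="800"><path d="M188 17l12 26 6 27 1 29-3 39-5 24-5 3-23 9-13 8-13 15-7 17-1 12 2 13 14 32-14 28-8 20-6 23-5 27-3 36-2 41 0 43 3 38"/></g><g data-elev="825"><path d="M177 246l10 1 10-4 7-6 5-10 1-10-3-11-7-8-9-5-10 0-10 3-7 7-5 10-1 10 3 10 6 8z"/><path d="M294 17l9 44 4 48-1 110-5 62-6 30-9 30-38 90-12 35-9 32-3 29"/></g><g data-elev="850"><path d="M465 17l-8 38-31 83-12 44-6 48-3 85-3 18-4 13-6 13-10 14-56 50-27 32-11 18-9 18-5 19-3 17"/></g><g data-elev="875"><path d="M444 527l0-16-2-14-4-14-6-10-9-10-9-6-12-4-13-1-15 1-15 4-14 8-14 10-10 12-8 13-5 14-2 13"/><path d="M527 159l-20 20-15 26-9 28-3 32 3 36 10 40 16 48 18 41"/></g>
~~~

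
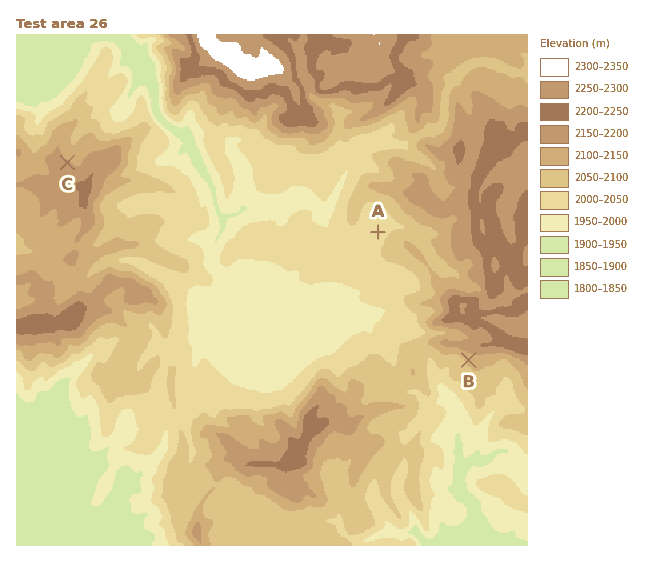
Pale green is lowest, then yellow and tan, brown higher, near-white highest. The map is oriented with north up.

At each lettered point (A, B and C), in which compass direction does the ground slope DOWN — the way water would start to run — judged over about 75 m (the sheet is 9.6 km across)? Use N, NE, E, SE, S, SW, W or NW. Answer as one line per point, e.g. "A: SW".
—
A: NW
B: SW
C: NE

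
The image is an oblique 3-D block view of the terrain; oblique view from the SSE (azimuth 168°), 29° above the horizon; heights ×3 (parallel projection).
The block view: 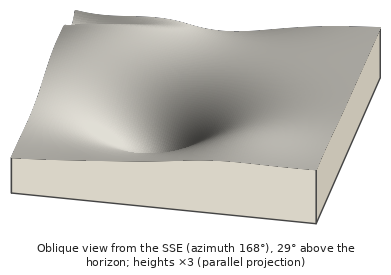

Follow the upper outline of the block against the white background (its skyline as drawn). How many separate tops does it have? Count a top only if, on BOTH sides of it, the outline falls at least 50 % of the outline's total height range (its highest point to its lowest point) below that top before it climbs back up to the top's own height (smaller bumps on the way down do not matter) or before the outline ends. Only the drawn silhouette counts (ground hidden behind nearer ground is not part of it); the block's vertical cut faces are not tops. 0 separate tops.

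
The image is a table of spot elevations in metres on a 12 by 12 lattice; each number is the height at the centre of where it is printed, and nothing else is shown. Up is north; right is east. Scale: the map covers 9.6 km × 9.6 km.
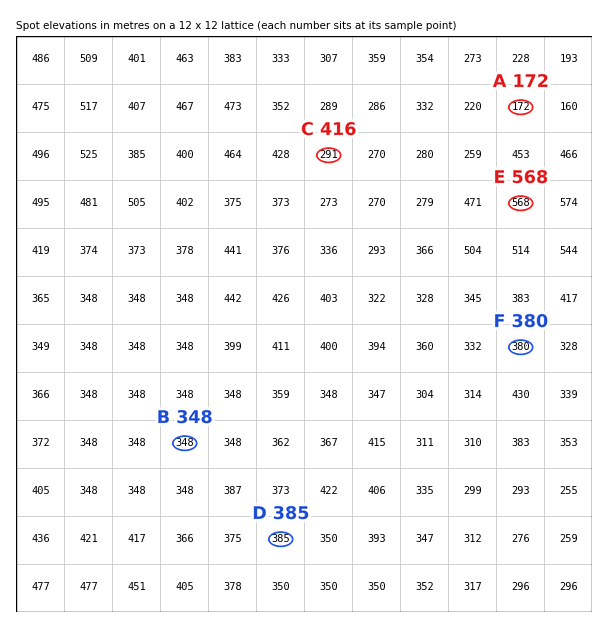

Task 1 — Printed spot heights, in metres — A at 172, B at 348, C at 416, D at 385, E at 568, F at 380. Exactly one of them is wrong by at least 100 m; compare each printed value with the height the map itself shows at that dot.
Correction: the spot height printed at C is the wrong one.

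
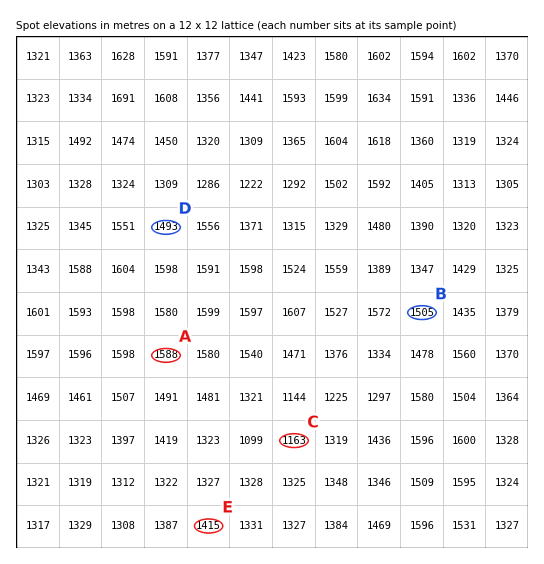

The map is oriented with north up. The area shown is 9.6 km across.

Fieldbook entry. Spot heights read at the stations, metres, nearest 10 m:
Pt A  1590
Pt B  1500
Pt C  1160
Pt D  1490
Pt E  1420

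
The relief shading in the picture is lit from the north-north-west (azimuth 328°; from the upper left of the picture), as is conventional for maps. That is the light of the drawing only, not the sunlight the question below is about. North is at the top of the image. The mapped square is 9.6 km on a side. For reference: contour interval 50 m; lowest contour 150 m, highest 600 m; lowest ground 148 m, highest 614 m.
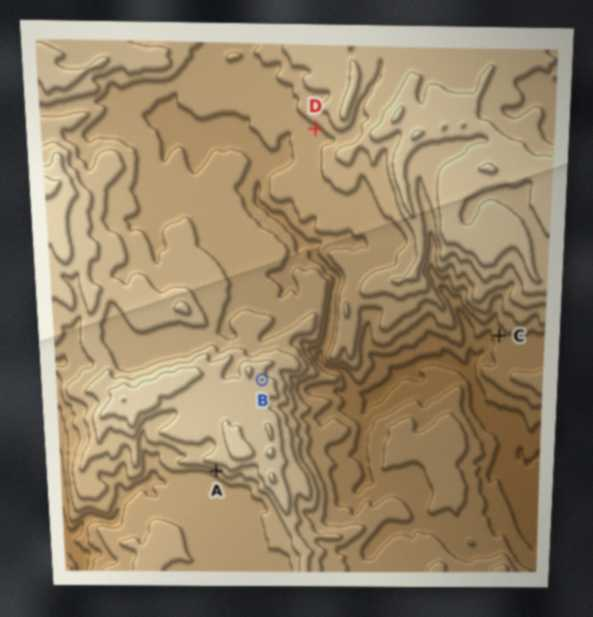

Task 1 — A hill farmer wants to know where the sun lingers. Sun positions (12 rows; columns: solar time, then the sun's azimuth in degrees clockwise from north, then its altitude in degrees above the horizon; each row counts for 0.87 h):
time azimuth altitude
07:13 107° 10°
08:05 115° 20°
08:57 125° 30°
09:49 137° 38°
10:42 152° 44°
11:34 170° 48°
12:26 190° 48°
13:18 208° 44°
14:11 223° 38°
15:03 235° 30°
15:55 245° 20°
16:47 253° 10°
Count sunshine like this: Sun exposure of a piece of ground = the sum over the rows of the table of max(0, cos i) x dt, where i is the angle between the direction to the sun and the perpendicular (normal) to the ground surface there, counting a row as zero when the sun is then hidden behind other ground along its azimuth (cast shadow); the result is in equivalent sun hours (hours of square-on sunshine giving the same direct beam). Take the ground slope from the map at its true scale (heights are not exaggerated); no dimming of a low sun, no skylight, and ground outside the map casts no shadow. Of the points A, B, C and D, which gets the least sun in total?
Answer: B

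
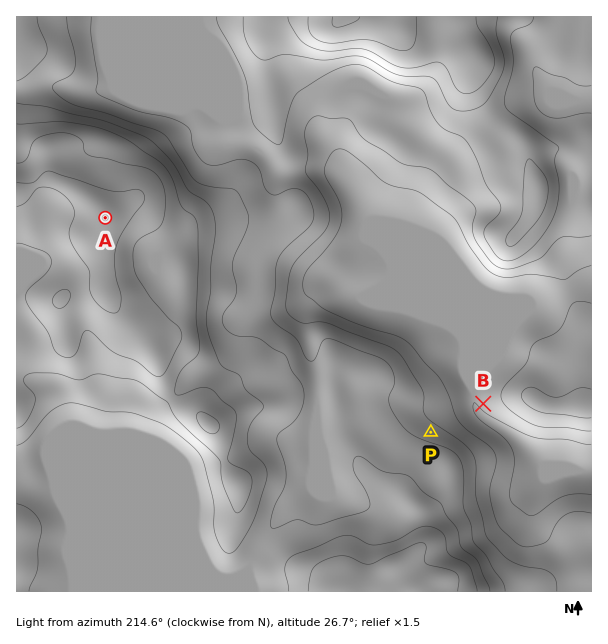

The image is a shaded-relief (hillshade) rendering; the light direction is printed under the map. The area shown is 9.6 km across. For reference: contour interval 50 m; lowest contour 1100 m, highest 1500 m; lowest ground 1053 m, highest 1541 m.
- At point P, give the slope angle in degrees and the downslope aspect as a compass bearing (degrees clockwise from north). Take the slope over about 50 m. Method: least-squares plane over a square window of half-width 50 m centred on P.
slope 9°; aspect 26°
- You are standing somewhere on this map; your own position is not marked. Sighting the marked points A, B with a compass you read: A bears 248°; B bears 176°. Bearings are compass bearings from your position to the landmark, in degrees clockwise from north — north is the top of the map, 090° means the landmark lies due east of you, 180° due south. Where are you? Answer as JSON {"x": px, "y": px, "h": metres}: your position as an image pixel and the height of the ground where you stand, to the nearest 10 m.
{"x": 460, "y": 74, "h": 1380}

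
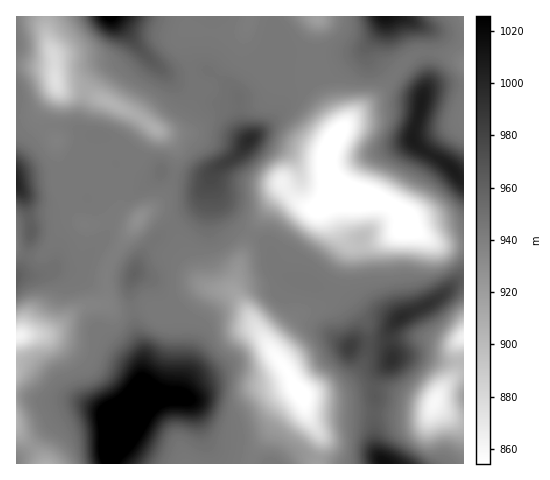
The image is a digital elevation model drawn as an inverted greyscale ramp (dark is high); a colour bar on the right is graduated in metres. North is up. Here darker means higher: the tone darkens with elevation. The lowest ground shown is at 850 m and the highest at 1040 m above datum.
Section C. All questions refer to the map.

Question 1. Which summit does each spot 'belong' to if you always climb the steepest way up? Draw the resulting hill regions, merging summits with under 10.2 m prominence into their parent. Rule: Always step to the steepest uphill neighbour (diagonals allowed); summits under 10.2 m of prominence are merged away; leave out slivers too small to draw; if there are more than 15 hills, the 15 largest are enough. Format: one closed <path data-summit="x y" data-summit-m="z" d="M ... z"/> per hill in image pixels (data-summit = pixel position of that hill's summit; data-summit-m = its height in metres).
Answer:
<path data-summit="120 426" data-summit-m="1040" d="M210 288l-11 1-23 19-11 6-7 0-8-6-35 2-11-6-17 1-11 5-28 23-32 3 0 95 21 21 8 12 272-1 3-14 0-14-14-22-4-18-46-67-18-31-8-7z"/><path data-summit="249 140" data-summit-m="997" d="M192 28l-4 1-2 12 11 51-5 14-10 17-10 6-14 2 13 10 5 9 0 18-5 18-4 8-21 19 6-1 10 5 10 10 20 43 12 16 30 6 5-28 8-22 13-22 25-32 14 15 12 5 10-1 18-15-9-13-4-14 4-19 8-12 1-7-30-46-5-2-30 2-20-18-8-14-1-19-10 4-20 0z"/><path data-summit="402 316" data-summit-m="997" d="M407 226l-14 9-19 9-20 2-8-4 2 3 0 7-6 39 25 35 0 28-10 20-14 11-41 10 5 11 27 6 91 3 5-3 8-17 17-20 3-8 0-23 6-7 0-91-29-2z"/><path data-summit="383 461" data-summit-m="1016" d="M285 188l-32 42-13 30-6 24 0 8 37 58 3-9 24-26 25-10 9-7 15-47 0-7-10-17-6-17 0-10-12 8-8 0-12-5z"/><path data-summit="421 102" data-summit-m="1007" d="M433 52l-12 0-10 5-12 12-12 16-35 32-21 27-5 21 4 14 9 12 14 5 24 3 18 7 11 10 3 11 26 17 28 2 1-184-17-8z"/><path data-summit="110 17" data-summit-m="1030" d="M187 16l-141 1 0 16 8 24 3 28 9 6 16 0 8 2 49 23 15 11-18 27-12 28-2 24 16 13 24-19 7-10 6-16 2-16-1-8-5-9-13-10 14-2 10-6 9-14 6-17-11-51 3-13z"/><path data-summit="385 17" data-summit-m="1015" d="M463 16l-145 0 0 61 12 29 9 16 1 8 47-45 12-16 12-12 10-5 12 0 14 2 16 8z"/><path data-summit="17 278" data-summit-m="962" d="M116 218l-6 0-15 7-20-1-12 4-15 22-8 6-11 0-13-4 1 84 31-3 28-23 11-5 18-3 2-5 0-28 7-14 22-32-10-1z"/><path data-summit="350 347" data-summit-m="984" d="M348 245l-16 53-9 7-25 10-26 31 0 4 30 45 41-10 14-11 10-20 0-28-25-35 6-39z"/><path data-summit="134 273" data-summit-m="959" d="M152 212l-7 1-5 4-26 38-7 14 0 28-3 7 11 6 35-2 8 6 7 0 11-6 23-19 10-2-12-9-25-51-10-10z"/><path data-summit="17 182" data-summit-m="1002" d="M56 87l-21 26-7 3-12 1 0 134 13 5 13-1 21-27 7-3 12-2-6-8-16-29 5-12 0-7-7-14-1-13-7-11 0-12 8-26z"/><path data-summit="463 397" data-summit-m="919" d="M463 373l-9 3-10 11-9 15 0 3 4 4 20 11 5-1z"/><path data-summit="17 463" data-summit-m="938" d="M17 431l-1 32 27 1-6-12z"/>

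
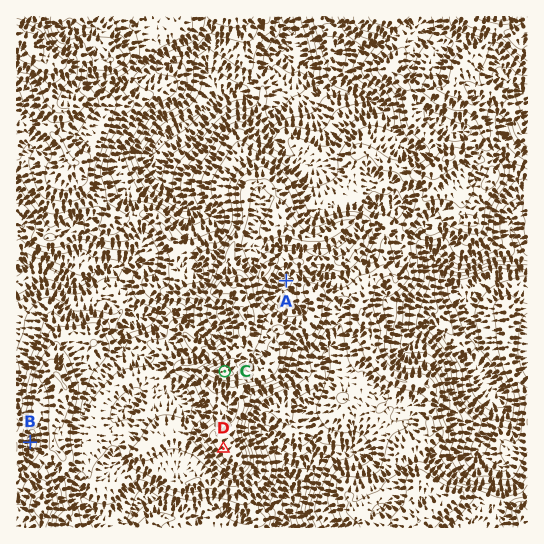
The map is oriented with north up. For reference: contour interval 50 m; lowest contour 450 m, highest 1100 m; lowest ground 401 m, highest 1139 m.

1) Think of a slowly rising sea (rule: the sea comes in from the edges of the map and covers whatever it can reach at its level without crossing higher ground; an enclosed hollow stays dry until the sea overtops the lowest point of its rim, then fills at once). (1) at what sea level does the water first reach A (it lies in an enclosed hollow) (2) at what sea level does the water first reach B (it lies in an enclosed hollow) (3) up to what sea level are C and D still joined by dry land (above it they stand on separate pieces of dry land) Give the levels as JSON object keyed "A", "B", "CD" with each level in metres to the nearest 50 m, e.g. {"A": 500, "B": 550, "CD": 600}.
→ {"A": 850, "B": 750, "CD": 950}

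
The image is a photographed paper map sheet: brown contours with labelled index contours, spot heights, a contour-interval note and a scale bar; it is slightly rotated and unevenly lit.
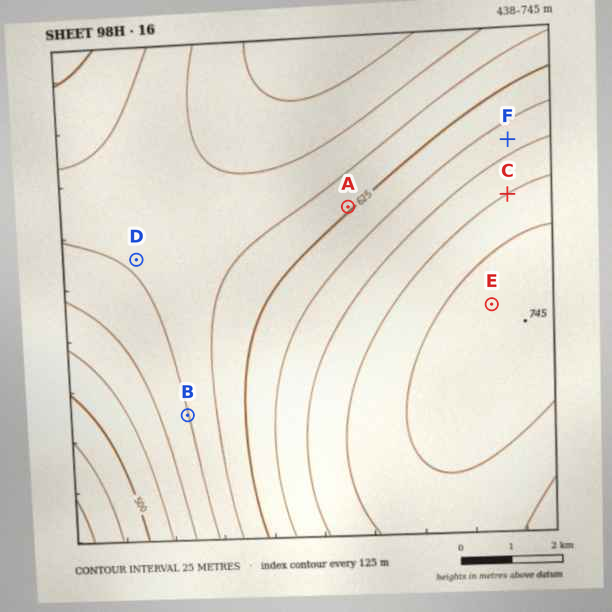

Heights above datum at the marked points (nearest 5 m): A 620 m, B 575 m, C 700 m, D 580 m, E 740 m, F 665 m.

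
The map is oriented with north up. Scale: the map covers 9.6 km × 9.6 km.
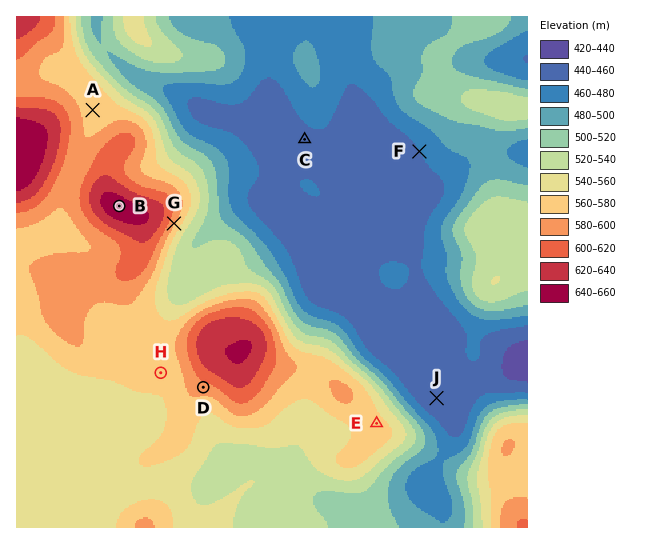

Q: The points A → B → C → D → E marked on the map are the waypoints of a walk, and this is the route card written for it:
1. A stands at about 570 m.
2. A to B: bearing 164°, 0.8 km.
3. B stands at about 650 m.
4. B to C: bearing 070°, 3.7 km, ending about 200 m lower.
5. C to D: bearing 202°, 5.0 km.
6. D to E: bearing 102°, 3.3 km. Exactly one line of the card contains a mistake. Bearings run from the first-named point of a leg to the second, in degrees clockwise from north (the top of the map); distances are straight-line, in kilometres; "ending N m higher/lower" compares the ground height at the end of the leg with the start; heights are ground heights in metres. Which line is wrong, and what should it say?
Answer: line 2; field distance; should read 1.9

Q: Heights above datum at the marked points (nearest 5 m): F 460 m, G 585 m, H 570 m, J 445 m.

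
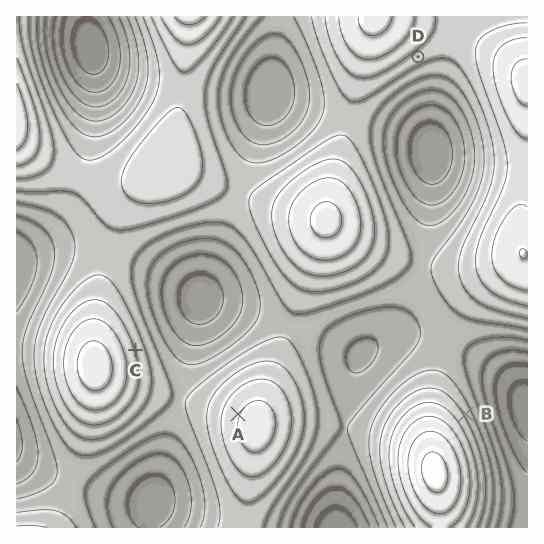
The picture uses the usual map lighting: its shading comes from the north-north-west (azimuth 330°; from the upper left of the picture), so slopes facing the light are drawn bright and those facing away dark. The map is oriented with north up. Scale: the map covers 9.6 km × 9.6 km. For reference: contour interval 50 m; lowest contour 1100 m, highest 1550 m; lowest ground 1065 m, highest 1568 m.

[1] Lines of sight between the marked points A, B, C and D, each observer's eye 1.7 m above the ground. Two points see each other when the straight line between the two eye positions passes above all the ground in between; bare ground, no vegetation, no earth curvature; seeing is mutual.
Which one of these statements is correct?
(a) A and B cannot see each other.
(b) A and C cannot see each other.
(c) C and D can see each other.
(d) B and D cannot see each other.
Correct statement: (a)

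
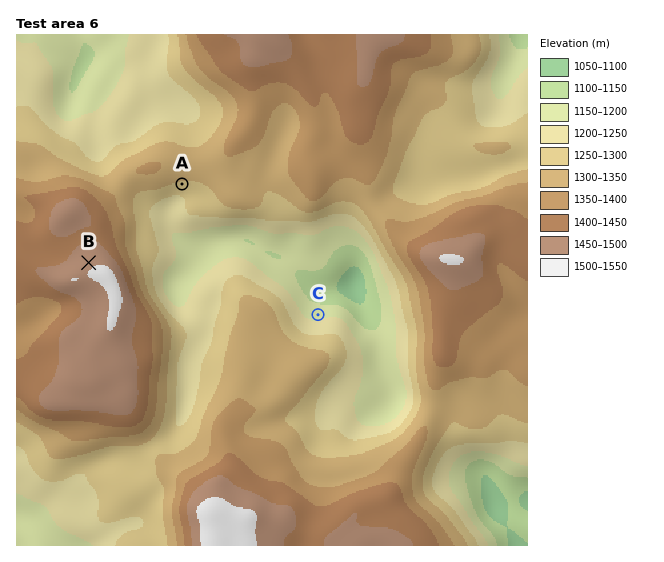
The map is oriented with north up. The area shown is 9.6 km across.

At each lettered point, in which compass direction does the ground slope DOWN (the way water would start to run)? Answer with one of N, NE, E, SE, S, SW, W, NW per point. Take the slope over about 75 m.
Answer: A S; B NW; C N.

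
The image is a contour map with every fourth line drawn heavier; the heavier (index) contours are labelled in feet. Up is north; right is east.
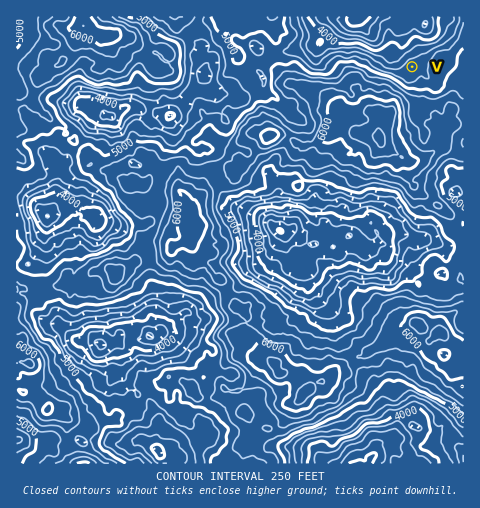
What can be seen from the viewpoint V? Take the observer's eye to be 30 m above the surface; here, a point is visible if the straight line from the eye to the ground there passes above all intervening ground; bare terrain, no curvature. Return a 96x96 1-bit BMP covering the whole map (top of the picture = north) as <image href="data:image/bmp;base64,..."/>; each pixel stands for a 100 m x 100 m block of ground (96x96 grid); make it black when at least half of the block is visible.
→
<image width="96" height="96" href="data:image/bmp;base64,Qk2+BAAAAAAAAD4AAAAoAAAAYAAAAGAAAAABAAEAAAAAAIAEAAATCwAAEwsAAAIAAAAAAAAA////AAAAAAAAAAAAAAAAAAAAAAAAAAAAAAAAAAAAAAAAAAAAAAAAAAAAAAAAAAAAAAAAAAAAAAAAAAAAAAAAAAAAAAAAAAAAAAAAAAAAAAAAAAAAAAAAAAAAAAAAAAAAAAAAAAAAAAAAAAAAAAAAAAAAAAAAAAAAAAAAAAAAAAAAAAAAAAAAAAAAAAAAAAAAAAAAAAAAAAAAAAAAAAAAAAAAAAAAAAAAAAAAAAAAAAAAAAAAAAAAAAAAAAAAAAAAAAAAAAAAAAAAAAAAAAAAAAAAAAAAAAAAAAAAAAAAAAAAAAAAAAAAAAAAAAAAAAAAAAAAAAAAAAAAAAAAAAAAAAAAAAAAAAAAAAAAAAAAAAAAAAAAAAAAAAAAAAAAAAAAAAAAAAAAAAAAAAAAAAAAAAAAAAAAAAAAAAAAAAAAAAAAAAAAAAAAAAAAAAAAAAAAAAAAAAAAAAAAAAAAAAAAAAAAAAAAAAAAAAAAAAAAAAAAAAAAAAAAAAAAAAAAAAAAAAAAAAAAAAAAAAAAAAAAAAAAAAAAAAAAAAAAAAAAAAAAAAAAAAAAAAAAAAAAAAAAAAAAAAAAAAAAAAAAAAAAAAAAAAAAAAAAAAAAAAAAAAAAAAAAAAAAAAAAAAAAAAAAAAAAAAAAAAAAAAAAAAAAAAAAAAAAAAAAAAAAAAAAAAAAAAAAAAAAAAAAAAAAAAAAAAAAAAAAAAAAAAAAAAAAAAAAAAAAAAAAAAAAAAAAAAAAAAAAAAAAAAAAAAAAAAAAAAAAAAAAAAAAAAAAAAAAAAAAAAAAAAAAAAAAAAAAAAAAAAAAAAAAAAAAAAAAAAAAAAAAAAAAAAAAAAAAAAAAAAAAAAAAAAAAAAAAAAAAAAAAAAAAAAAAAAAAAAAAAAAAAAAAAAAAAAAAAAAAAAAAAAAAAAAAAAAAAAAAAAAAAAAAAAAAAAAAAAAAAAAAAAAAAAAAAAAAAAAAAAAAAAAAAAAAAAAAAAAAAAAAAAAAAAAAAAAAAAAAAAAAAAAAAAAAAAAAAAAAAAAAAAAAAAAAAAAAAAAAAAAAAAAAAAAAAAAAAAAAAAAAAAAAAAAAAAAAAAAAAAAAAAAAAAAAAAAAAAAAAAAAAAAAAAAAAAAAAAAAAAAAAAAAAAAAAAAAAAAAAAAAAAAAAAAAAAAAAAAAAAAAAAAAAAAAAAAAAAAAAAAAAAAAAAAAAAAAAAAAAAAAAAAAAAAAQAAAAAAAAAAAAAAC4EgAAAAAAAAAAAAAcPAAAAAAAAAAAAAQ//gAAAAAAAAAAAAJ//wAAAAAAAAAAAAJ//wAAAAAAAAAAAA7//gAAAAAAAAAAAB///wAAAAAAAAAAAB//+4AAAAAAAAAAAD///cAAAAAAAAAAAD/z/MAAAAAAAAAAAD///MAAAAAAAAAAAB//+MAAAAAAAAAAAB778EAAAAAAAABwABw7AAAAA/AAAYB+ABg/B8AAA/wAAAB//hBsB8AAA/4AAAA//gB8B8AAwPwAABj//4B+D8AAc8gAABD//4B+H8AAc4AAAAB//4A//8="/>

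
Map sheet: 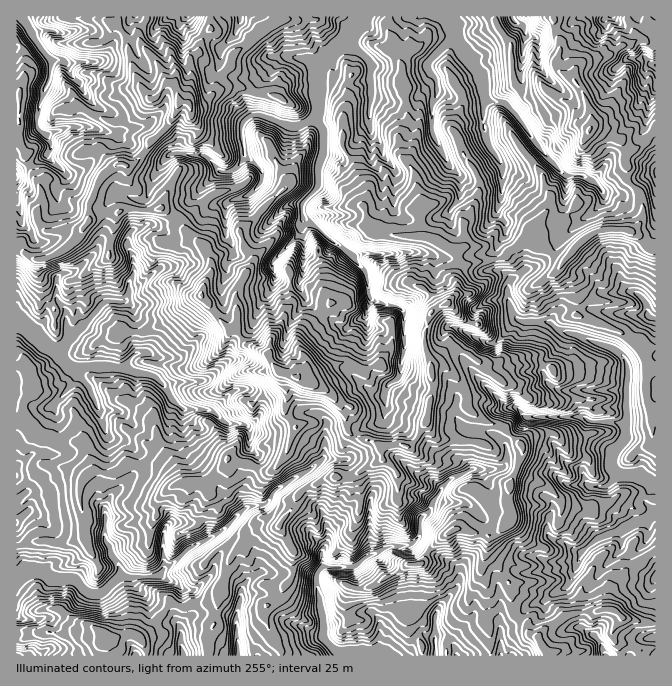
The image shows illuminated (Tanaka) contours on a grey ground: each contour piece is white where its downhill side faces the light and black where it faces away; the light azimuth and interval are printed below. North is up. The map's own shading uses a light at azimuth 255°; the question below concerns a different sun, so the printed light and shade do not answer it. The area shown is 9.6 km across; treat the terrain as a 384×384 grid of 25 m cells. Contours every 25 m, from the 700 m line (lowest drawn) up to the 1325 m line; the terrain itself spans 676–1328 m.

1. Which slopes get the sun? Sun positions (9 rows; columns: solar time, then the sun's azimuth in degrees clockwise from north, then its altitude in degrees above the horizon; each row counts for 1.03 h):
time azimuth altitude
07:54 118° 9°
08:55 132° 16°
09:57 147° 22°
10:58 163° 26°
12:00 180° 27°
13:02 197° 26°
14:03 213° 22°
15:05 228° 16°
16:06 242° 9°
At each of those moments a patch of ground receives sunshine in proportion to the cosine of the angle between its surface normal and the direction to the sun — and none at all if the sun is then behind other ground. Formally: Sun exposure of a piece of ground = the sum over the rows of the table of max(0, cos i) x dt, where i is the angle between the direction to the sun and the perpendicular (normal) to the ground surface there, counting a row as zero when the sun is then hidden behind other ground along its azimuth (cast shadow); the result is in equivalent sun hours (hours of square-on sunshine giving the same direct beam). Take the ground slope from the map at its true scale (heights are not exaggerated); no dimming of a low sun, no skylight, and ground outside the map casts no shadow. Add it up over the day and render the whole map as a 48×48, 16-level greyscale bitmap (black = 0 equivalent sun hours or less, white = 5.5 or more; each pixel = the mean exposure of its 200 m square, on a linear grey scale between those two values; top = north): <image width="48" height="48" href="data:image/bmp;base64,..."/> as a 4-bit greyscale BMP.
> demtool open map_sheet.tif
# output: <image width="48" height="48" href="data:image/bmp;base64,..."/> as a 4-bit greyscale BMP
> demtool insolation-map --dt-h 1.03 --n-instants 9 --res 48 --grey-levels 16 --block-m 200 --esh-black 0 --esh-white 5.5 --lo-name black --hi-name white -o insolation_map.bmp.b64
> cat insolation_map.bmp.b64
<image width="48" height="48" href="data:image/bmp;base64,Qk32BAAAAAAAAHYAAAAoAAAAMAAAADAAAAABAAQAAAAAAIAEAAATCwAAEwsAABAAAAAAAAAAAAAAABEREQAiIiIAMzMzAERERABVVVUAZmZmAHd3dwCIiIgAmZmZAKqqqgC7u7sAzMzMAN3d3QDu7u4A////AP6IqrqsmpqZirp1Jbuqu5icuqzJaHfbh5vKmIaWiImKeqhnd+/by4irqpqWZFeqmiNGZBEkaKh4eaeaeJqburirmalSfN6sqHeFAAEzWqqbh5zKacu8qaqKqqlUQ1Z0NFIAEAETZBOKmHi5ec//y86Xu6qoM0M0ZFMjWrUyAYxnuGaZamJc//24uZd5lWZoh6ms66nfp4q4vKq7gQAhfvyqmpiGZUdGm+7tvGjcu0JoqrvLidoxIDrtrKiLuFR0WIqZqGqZmdckebyGqMzKcyv//e3Ga7QldFVoiYq6tmzWSJqZuoy/+1Rpd766y77HNZaZmHiJrdzdY1WtrMqu2WREaYiLirqsuJqZmLh3rdvcymWL3cqIu6ZoqYd4qFaKmZmZirp2aauazdcn3uy5m7lYdpqaU0MjVoqZeZqXYyJqq7+jJ3rtp66jEzinmqt2epd2ZkV3djVohjfsc0WLfOqt7qnLq8iK3Kupl0RIdFVUUoebusy525zd2omaqYiUe6l2dlmWdDMxE2iburgwE7p3Z6RIl3q3eYZWdVdoZDVRWYuXiqqEZ5mKyEMAASV4eYhndHmXU1Z73Lmqzrl1d3mZd0W7vMuniIqmRqdVNazcU5zP/GNmZ2iYdt+HVmVneIh2WEMhOYZI///rhVepNYmofKd3zMuneZdVhmZ7ypzXV5hWVHh7VoiHuWd4eImXiFNHru61eYadqpQlMzIkdZV4UjRWI0M3uDWZVqvOy7lqtDYzRTQ0VYVTEgACQje9hmmphWd3q83agzIjVWI3VXlZyVIja92mQ62qqUM2nN7VdTJiWbkiJHz6F4i8mYZmd7ur2oZpiL2VZzNUeIcTeWOKtYncyqqYes277d2YulR1aWJEZUQqzYEUW5eu7bqovN3Ijf2qUkNlWXOTQxE3UyRERJg2y5qb3f3/6Lycy5hmJJIyMhFBASRnisy5bMqs73JI7Yd7zLp0dngRQSq6q7uYl0m5ZtztyziojKuWV4U1hyZiFd3LqYZGQ0WIdEz/tmlDSbzcuWRERpJ0eod2VnRHlEdodzERR3d2d3eYmUZjEYpGmap2aJtzeDVWd6U1Z2ZnV5eHWIVrkyj5E2VlVVNkWERWZFVohmeEVqqnRqowKEZ5R0VVRlMTZkRnIRXLZbQmplurY3dmIWhXVFQjeVU5dEikK+6Kqag5mVEYtTWaZrcndYREhVSJQ4tjm/3JvHI0MzRnzt7HWJQBZpU3dGWnVbg3uqzJe5SnRIqFTP2YZBEiN3dHVmeGZoNduoqWdpWO62ecqMqqp1r9d3hlVlU2VTO6l2VmRJYkZLuryZeM7/6VZldmh1RHZXy7t4RXY4c2NniXWlZYqFVnZmZ5mXenV6qJW3ZHVWlTWFR0ZFZml2NXdnl3d2iFaJZ0uHczdFRFZVd3dDeGmFQ2hlN6iJVEiZVGdXnFWWOf7+p3NBV1XN3NuWfJeLpXq5ZEZkNb7EVCNIplMiOqRs3t3Zc2ZWh5u4JJdmMTaEjOy5dWgyNmZVm6uqh2ZUV5mUSsl2YlVw=="/>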